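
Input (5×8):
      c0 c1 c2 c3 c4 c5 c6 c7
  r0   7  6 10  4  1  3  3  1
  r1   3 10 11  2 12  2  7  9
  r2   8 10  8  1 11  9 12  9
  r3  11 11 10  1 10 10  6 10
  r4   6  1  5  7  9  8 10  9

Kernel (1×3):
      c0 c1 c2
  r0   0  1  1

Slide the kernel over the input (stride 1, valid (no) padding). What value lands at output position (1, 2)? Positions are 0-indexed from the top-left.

The receptive field on the input at this output position is [11 2 12]. Elementwise product with the kernel and sum: 2·1 + 12·1.

14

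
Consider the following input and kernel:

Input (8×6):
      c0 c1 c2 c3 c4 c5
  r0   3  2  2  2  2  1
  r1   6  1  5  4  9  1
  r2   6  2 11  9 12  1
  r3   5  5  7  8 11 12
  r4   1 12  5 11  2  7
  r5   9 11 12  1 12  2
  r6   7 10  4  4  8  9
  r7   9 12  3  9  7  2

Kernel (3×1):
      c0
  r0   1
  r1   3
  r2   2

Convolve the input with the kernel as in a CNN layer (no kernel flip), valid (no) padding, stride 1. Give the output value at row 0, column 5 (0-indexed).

6

The receptive field on the input at this output position is [1 / 1 / 1]. Elementwise product with the kernel and sum: 1·1 + 1·3 + 1·2.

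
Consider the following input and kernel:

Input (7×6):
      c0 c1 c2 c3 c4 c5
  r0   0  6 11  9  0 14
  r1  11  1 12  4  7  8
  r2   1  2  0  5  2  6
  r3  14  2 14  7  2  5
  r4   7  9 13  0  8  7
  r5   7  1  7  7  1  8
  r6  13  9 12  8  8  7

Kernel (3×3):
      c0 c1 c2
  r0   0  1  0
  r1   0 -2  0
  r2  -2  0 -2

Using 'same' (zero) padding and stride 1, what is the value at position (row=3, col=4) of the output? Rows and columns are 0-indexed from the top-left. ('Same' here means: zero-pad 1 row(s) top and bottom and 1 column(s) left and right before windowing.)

The receptive field on the zero-padded input at this output position is [5 2 6 / 7 2 5 / 0 8 7]. Elementwise product with the kernel and sum: 2·1 + 2·-2 + 0·-2 + 7·-2.

-16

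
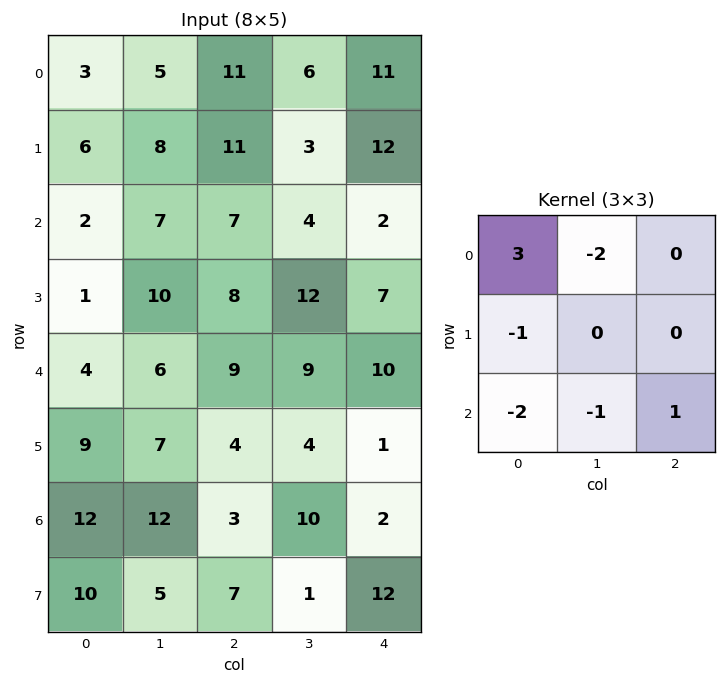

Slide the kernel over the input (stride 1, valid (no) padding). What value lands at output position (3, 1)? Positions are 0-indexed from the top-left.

-6

The receptive field on the input at this output position is [10 8 12 / 6 9 9 / 7 4 4]. Elementwise product with the kernel and sum: 10·3 + 8·-2 + 6·-1 + 7·-2 + 4·-1 + 4·1.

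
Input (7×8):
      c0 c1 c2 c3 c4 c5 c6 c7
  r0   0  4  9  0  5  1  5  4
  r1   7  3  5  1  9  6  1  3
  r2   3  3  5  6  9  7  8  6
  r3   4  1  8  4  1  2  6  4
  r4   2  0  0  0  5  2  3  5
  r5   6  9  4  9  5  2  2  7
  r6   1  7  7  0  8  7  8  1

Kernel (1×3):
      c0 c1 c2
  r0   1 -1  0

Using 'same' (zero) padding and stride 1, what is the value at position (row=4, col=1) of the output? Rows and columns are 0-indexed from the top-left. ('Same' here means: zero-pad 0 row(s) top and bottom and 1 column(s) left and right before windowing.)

The receptive field on the zero-padded input at this output position is [2 0 0]. Elementwise product with the kernel and sum: 2·1 + 0·-1.

2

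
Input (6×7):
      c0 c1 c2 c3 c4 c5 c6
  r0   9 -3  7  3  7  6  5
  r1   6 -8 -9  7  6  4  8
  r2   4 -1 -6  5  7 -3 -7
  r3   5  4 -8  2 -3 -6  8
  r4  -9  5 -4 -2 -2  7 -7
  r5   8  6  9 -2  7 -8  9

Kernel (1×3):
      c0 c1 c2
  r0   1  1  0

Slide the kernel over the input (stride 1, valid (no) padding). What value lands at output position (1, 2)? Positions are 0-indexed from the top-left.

-2

The receptive field on the input at this output position is [-9 7 6]. Elementwise product with the kernel and sum: -9·1 + 7·1.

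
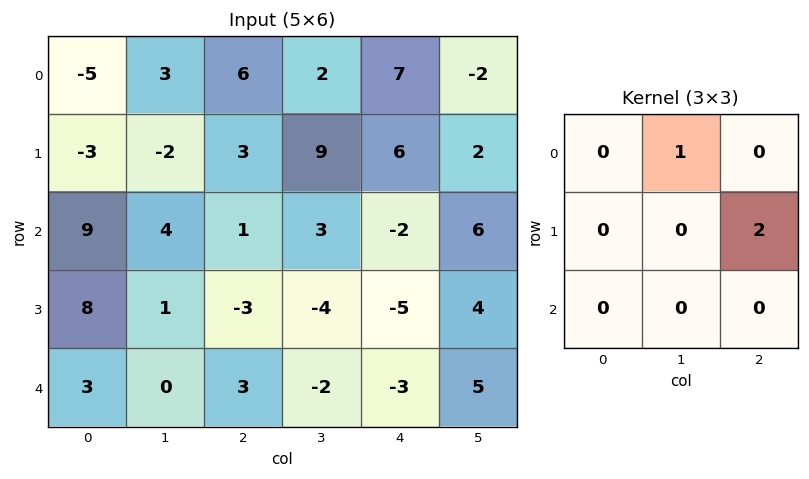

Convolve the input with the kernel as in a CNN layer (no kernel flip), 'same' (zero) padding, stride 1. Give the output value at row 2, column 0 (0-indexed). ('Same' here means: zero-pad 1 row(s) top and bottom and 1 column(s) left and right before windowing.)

5

The receptive field on the zero-padded input at this output position is [0 -3 -2 / 0 9 4 / 0 8 1]. Elementwise product with the kernel and sum: -3·1 + 4·2.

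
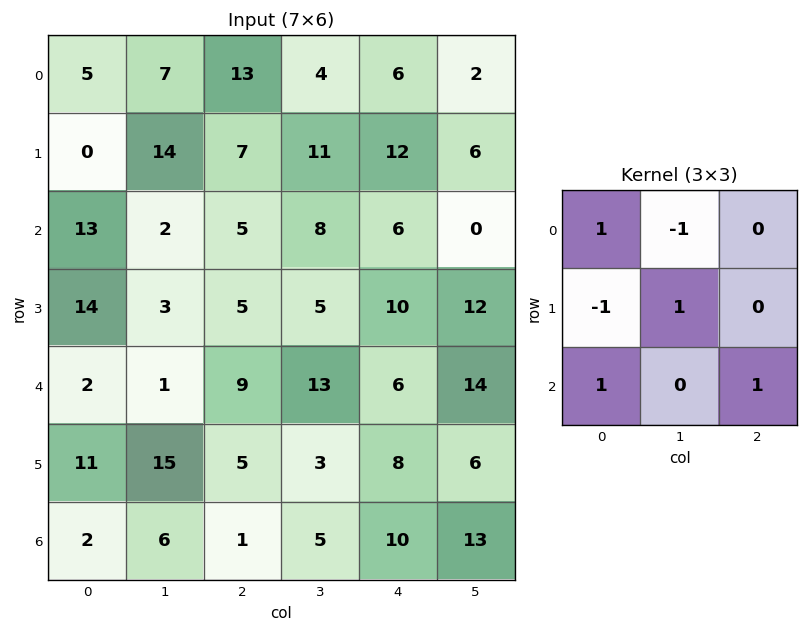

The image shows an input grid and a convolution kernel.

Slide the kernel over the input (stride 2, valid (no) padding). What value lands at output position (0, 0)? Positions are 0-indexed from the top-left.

30

The receptive field on the input at this output position is [5 7 13 / 0 14 7 / 13 2 5]. Elementwise product with the kernel and sum: 5·1 + 7·-1 + 0·-1 + 14·1 + 13·1 + 5·1.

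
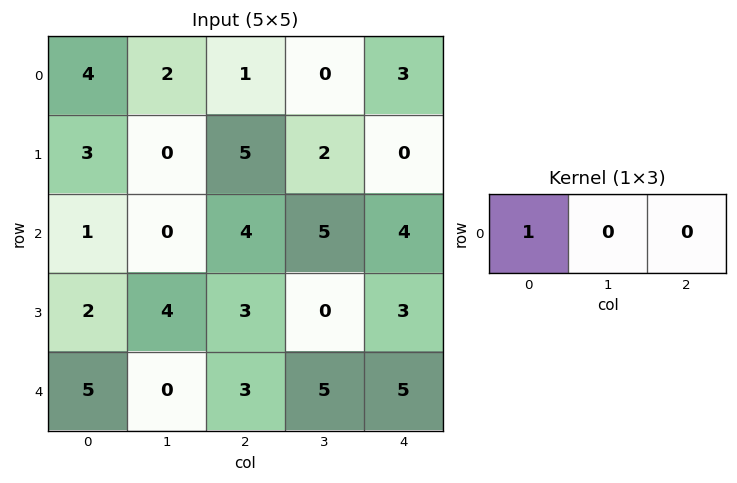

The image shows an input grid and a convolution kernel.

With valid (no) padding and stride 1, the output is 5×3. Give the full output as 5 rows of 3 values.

Output[0,0]: The receptive field on the input at this output position is [4 2 1]. Elementwise product with the kernel and sum: 4·1.
Output[0,1]: The receptive field on the input at this output position is [2 1 0]. Elementwise product with the kernel and sum: 2·1.

4 2 1
3 0 5
1 0 4
2 4 3
5 0 3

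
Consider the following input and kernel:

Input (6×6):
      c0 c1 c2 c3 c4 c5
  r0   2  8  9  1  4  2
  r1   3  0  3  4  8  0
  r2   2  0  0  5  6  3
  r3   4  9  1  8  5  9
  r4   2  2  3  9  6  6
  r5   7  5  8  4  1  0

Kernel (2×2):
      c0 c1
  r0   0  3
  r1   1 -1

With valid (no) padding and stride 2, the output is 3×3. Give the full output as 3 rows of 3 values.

27 2 14
-5 8 5
8 31 19

Output[0,0]: The receptive field on the input at this output position is [2 8 / 3 0]. Elementwise product with the kernel and sum: 8·3 + 3·1 + 0·-1.
Output[0,1]: The receptive field on the input at this output position is [9 1 / 3 4]. Elementwise product with the kernel and sum: 1·3 + 3·1 + 4·-1.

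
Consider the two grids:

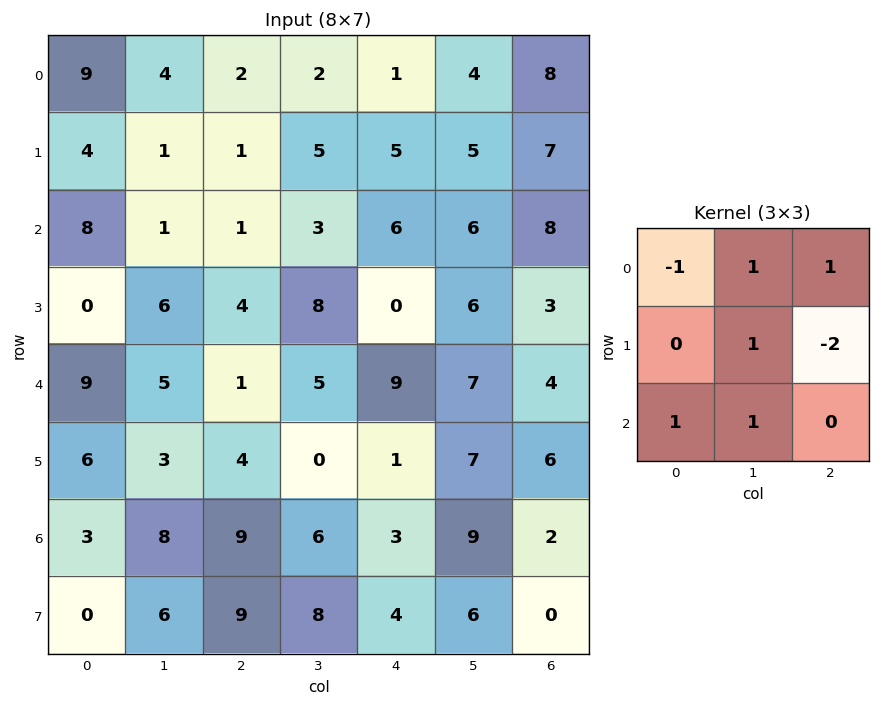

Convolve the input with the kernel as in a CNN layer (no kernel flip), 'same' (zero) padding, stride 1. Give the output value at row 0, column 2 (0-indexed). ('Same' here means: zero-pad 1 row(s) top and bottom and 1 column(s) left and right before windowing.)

0

The receptive field on the zero-padded input at this output position is [0 0 0 / 4 2 2 / 1 1 5]. Elementwise product with the kernel and sum: 0·-1 + 0·1 + 0·1 + 2·1 + 2·-2 + 1·1 + 1·1.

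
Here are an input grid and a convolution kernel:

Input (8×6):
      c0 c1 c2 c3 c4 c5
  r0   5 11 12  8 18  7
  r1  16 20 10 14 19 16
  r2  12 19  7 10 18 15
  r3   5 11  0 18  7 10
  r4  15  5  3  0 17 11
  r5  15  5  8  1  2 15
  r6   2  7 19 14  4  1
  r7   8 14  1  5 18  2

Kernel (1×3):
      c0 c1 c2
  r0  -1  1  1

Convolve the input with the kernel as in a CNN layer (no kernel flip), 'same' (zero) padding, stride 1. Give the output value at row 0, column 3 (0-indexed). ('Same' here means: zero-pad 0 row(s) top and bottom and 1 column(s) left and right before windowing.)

The receptive field on the zero-padded input at this output position is [12 8 18]. Elementwise product with the kernel and sum: 12·-1 + 8·1 + 18·1.

14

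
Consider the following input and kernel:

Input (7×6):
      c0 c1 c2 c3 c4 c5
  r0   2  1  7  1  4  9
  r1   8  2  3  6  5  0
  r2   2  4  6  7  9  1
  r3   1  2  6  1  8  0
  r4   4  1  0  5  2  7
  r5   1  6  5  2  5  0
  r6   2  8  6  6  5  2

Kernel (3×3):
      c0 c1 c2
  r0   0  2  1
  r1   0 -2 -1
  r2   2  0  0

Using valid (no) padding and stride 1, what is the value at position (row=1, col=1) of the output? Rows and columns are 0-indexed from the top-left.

-3

The receptive field on the input at this output position is [2 3 6 / 4 6 7 / 2 6 1]. Elementwise product with the kernel and sum: 3·2 + 6·1 + 6·-2 + 7·-1 + 2·2.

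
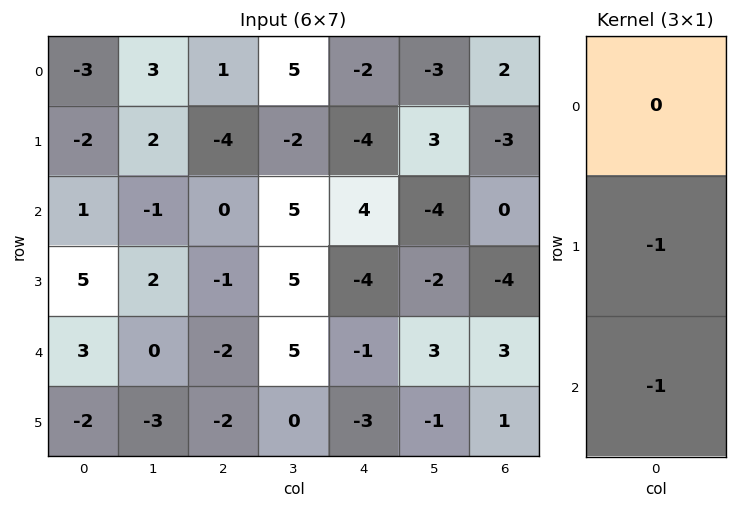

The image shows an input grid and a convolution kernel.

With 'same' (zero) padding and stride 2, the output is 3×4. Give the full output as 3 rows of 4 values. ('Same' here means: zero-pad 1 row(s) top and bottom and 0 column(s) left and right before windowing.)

Output[0,0]: The receptive field on the zero-padded input at this output position is [0 / -3 / -2]. Elementwise product with the kernel and sum: -3·-1 + -2·-1.

5 3 6 1
-6 1 0 4
-1 4 4 -4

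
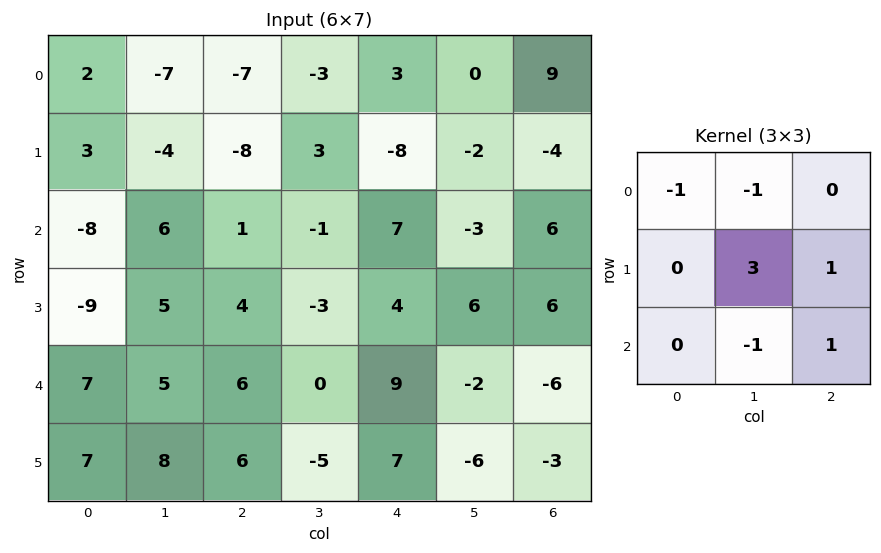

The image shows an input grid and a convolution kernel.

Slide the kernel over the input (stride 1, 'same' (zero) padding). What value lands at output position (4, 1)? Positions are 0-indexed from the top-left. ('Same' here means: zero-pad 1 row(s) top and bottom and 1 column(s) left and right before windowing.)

The receptive field on the zero-padded input at this output position is [-9 5 4 / 7 5 6 / 7 8 6]. Elementwise product with the kernel and sum: -9·-1 + 5·-1 + 5·3 + 6·1 + 8·-1 + 6·1.

23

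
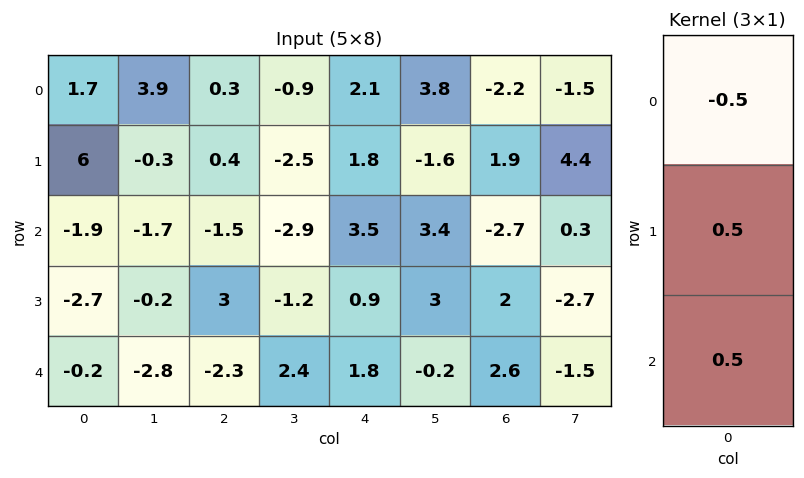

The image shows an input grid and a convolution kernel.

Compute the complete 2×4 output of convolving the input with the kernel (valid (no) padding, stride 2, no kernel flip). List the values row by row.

Output[0,0]: The receptive field on the input at this output position is [1.7 / 6 / -1.9]. Elementwise product with the kernel and sum: 1.7·-0.5 + 6·0.5 + -1.9·0.5.
Output[0,1]: The receptive field on the input at this output position is [0.3 / 0.4 / -1.5]. Elementwise product with the kernel and sum: 0.3·-0.5 + 0.4·0.5 + -1.5·0.5.

1.2 -0.7 1.6 0.7
-0.5 1.1 -0.4 3.65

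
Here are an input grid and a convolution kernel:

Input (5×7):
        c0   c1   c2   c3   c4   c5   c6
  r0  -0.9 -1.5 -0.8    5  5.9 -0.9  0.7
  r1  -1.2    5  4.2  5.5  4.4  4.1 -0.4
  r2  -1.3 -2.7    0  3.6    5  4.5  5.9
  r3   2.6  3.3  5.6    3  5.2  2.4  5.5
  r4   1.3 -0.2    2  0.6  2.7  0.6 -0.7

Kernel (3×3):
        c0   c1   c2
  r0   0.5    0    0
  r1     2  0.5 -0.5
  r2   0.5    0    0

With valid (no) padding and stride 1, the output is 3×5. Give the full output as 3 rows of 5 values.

Output[0,0]: The receptive field on the input at this output position is [-0.9 -1.5 -0.8 / -1.2 5 4.2 / -1.3 -2.7 0]. Elementwise product with the kernel and sum: -0.9·0.5 + -1.2·2 + 5·0.5 + 4.2·-0.5 + -1.3·0.5.

-3.1 7.25 8.55 15.45 16.5
-3.25 -3.05 4.2 11.7 14.1
4.05 6.45 11.1 9.5 12.7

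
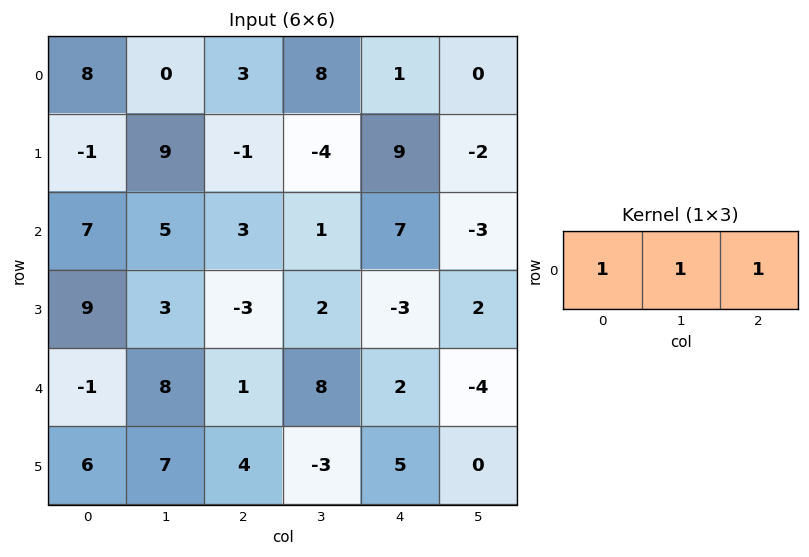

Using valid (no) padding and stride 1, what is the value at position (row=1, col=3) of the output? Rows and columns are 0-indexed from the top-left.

3

The receptive field on the input at this output position is [-4 9 -2]. Elementwise product with the kernel and sum: -4·1 + 9·1 + -2·1.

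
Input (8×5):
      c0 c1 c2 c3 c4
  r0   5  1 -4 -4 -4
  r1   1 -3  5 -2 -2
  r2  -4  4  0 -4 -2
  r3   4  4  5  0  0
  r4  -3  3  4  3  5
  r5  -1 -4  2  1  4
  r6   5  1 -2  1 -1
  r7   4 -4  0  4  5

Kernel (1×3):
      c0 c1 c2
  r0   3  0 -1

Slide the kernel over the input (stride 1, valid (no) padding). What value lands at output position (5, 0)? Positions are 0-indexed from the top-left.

-5

The receptive field on the input at this output position is [-1 -4 2]. Elementwise product with the kernel and sum: -1·3 + 2·-1.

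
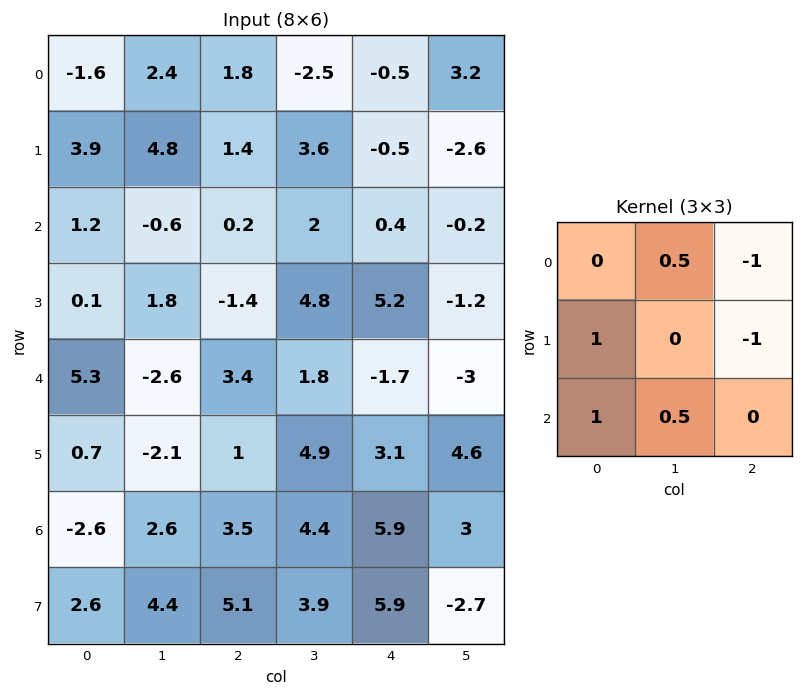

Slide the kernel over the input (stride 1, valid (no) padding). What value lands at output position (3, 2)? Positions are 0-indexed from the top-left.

The receptive field on the input at this output position is [-1.4 4.8 5.2 / 3.4 1.8 -1.7 / 1 4.9 3.1]. Elementwise product with the kernel and sum: 4.8·0.5 + 5.2·-1 + 3.4·1 + -1.7·-1 + 1·1 + 4.9·0.5.

5.75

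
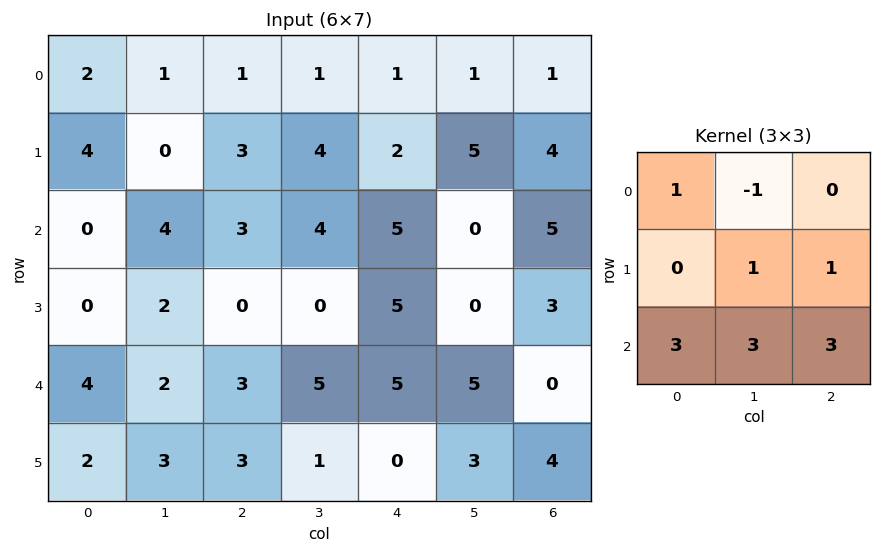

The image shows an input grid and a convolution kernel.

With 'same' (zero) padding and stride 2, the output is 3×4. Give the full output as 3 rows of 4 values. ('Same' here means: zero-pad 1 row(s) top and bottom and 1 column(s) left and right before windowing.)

15 23 35 28
6 10 22 15
21 31 17 18

Output[0,0]: The receptive field on the zero-padded input at this output position is [0 0 0 / 0 2 1 / 0 4 0]. Elementwise product with the kernel and sum: 0·1 + 0·-1 + 2·1 + 1·1 + 0·3 + 4·3 + 0·3.
Output[0,1]: The receptive field on the zero-padded input at this output position is [0 0 0 / 1 1 1 / 0 3 4]. Elementwise product with the kernel and sum: 0·1 + 0·-1 + 1·1 + 1·1 + 0·3 + 3·3 + 4·3.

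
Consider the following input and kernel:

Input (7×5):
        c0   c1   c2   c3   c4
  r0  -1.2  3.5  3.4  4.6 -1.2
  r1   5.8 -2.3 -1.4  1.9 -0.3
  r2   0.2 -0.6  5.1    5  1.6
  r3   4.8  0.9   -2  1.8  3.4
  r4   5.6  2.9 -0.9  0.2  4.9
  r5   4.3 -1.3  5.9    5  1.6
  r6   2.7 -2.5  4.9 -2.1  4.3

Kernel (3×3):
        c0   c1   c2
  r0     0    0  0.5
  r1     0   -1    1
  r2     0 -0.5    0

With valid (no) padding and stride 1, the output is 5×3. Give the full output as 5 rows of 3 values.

Output[0,0]: The receptive field on the input at this output position is [-1.2 3.5 3.4 / 5.8 -2.3 -1.4 / 0.2 -0.6 5.1]. Elementwise product with the kernel and sum: 3.4·0.5 + -2.3·-1 + -1.4·1 + -0.6·-0.5.
Output[0,1]: The receptive field on the input at this output position is [3.5 3.4 4.6 / -2.3 -1.4 1.9 / -0.6 5.1 5]. Elementwise product with the kernel and sum: 4.6·0.5 + -1.4·-1 + 1.9·1 + 5.1·-0.5.

2.9 3.05 -5.3
4.55 1.85 -4.45
-1.8 6.75 2.3
-4.15 -0.95 3.9
8 -3.25 0.1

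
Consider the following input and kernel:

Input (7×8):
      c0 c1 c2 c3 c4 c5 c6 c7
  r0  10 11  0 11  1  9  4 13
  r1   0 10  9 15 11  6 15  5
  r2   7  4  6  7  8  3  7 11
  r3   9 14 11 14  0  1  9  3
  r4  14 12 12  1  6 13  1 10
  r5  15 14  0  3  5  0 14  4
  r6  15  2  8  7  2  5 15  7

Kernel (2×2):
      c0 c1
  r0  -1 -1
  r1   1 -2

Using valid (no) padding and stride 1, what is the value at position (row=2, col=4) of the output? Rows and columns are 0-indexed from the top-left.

The receptive field on the input at this output position is [8 3 / 0 1]. Elementwise product with the kernel and sum: 8·-1 + 3·-1 + 0·1 + 1·-2.

-13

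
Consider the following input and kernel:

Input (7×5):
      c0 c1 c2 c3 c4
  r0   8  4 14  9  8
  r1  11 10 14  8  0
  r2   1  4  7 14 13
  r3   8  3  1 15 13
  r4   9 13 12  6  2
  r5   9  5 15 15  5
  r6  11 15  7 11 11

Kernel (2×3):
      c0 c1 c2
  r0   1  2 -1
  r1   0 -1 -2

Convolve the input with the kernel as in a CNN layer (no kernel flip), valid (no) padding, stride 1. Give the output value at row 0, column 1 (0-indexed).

-7

The receptive field on the input at this output position is [4 14 9 / 10 14 8]. Elementwise product with the kernel and sum: 4·1 + 14·2 + 9·-1 + 14·-1 + 8·-2.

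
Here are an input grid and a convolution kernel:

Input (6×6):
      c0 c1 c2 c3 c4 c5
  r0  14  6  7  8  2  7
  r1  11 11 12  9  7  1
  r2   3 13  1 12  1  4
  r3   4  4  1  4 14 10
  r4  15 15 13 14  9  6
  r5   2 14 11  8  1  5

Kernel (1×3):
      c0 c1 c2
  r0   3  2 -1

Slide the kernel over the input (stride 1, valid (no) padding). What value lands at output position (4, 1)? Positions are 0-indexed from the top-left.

The receptive field on the input at this output position is [15 13 14]. Elementwise product with the kernel and sum: 15·3 + 13·2 + 14·-1.

57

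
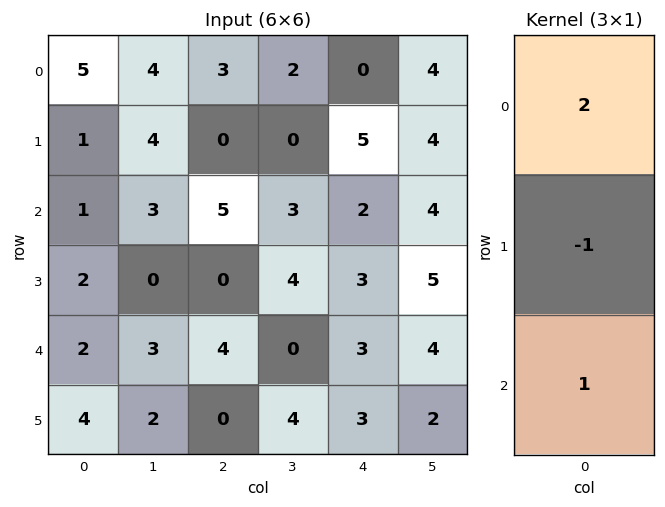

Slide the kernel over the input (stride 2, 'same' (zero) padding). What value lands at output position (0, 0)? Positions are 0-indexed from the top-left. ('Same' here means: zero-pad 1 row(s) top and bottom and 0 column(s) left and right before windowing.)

-4

The receptive field on the zero-padded input at this output position is [0 / 5 / 1]. Elementwise product with the kernel and sum: 0·2 + 5·-1 + 1·1.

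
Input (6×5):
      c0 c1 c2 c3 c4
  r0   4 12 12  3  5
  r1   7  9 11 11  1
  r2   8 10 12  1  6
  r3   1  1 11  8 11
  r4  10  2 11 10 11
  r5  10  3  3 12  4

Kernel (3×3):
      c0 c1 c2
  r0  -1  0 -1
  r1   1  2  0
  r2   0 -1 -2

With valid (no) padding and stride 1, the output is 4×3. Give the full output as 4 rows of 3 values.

Output[0,0]: The receptive field on the input at this output position is [4 12 12 / 7 9 11 / 8 10 12]. Elementwise product with the kernel and sum: 4·-1 + 12·-1 + 7·1 + 9·2 + 10·-1 + 12·-2.

-25 2 3
-13 -13 -28
-41 -19 -23
-7 -12 -11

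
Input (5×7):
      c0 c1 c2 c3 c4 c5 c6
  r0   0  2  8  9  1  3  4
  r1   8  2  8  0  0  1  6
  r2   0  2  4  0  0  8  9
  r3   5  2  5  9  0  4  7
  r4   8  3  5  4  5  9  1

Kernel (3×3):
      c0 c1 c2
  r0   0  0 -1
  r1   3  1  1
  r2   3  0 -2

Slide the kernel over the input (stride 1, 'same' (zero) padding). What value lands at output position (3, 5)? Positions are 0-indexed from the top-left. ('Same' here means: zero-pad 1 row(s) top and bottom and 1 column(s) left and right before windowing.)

The receptive field on the zero-padded input at this output position is [0 8 9 / 0 4 7 / 5 9 1]. Elementwise product with the kernel and sum: 9·-1 + 0·3 + 4·1 + 7·1 + 5·3 + 1·-2.

15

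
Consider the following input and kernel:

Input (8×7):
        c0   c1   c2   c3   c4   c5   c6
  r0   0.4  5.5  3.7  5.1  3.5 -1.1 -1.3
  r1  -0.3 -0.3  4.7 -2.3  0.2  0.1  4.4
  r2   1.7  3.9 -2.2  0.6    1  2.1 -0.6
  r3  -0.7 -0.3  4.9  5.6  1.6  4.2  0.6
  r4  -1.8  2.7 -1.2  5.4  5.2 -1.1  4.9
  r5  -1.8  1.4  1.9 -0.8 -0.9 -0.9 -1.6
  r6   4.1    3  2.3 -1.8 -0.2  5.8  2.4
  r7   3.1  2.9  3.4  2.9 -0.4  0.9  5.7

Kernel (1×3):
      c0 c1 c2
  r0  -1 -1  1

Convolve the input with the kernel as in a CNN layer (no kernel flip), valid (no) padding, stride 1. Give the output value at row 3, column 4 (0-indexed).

The receptive field on the input at this output position is [1.6 4.2 0.6]. Elementwise product with the kernel and sum: 1.6·-1 + 4.2·-1 + 0.6·1.

-5.2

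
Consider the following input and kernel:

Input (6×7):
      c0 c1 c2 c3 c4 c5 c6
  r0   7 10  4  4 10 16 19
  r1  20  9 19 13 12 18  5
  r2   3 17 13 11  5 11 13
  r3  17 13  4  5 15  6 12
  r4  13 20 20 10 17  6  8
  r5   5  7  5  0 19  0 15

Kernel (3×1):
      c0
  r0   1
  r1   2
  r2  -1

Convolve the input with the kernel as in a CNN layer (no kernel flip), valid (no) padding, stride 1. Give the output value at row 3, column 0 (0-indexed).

38

The receptive field on the input at this output position is [17 / 13 / 5]. Elementwise product with the kernel and sum: 17·1 + 13·2 + 5·-1.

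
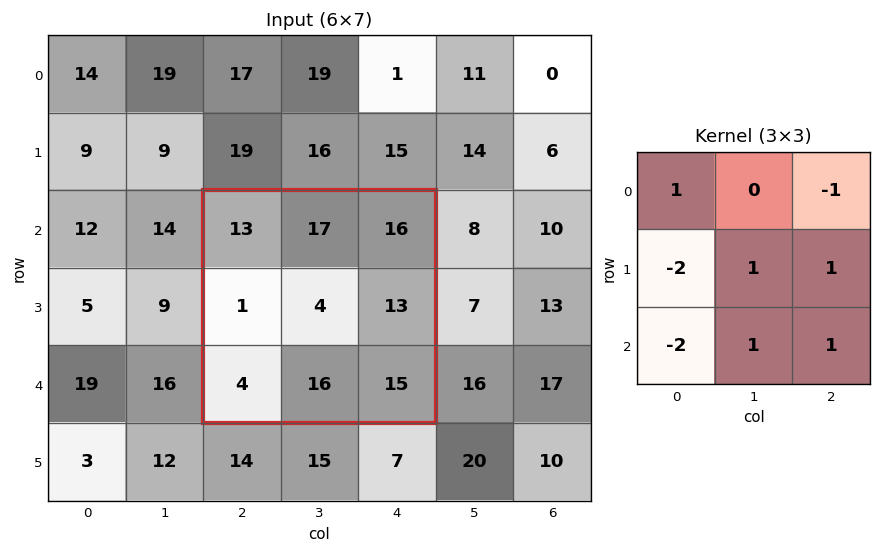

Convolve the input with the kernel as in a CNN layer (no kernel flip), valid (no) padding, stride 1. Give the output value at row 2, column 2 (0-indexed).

The receptive field on the input at this output position is [13 17 16 / 1 4 13 / 4 16 15]. Elementwise product with the kernel and sum: 13·1 + 16·-1 + 1·-2 + 4·1 + 13·1 + 4·-2 + 16·1 + 15·1.

35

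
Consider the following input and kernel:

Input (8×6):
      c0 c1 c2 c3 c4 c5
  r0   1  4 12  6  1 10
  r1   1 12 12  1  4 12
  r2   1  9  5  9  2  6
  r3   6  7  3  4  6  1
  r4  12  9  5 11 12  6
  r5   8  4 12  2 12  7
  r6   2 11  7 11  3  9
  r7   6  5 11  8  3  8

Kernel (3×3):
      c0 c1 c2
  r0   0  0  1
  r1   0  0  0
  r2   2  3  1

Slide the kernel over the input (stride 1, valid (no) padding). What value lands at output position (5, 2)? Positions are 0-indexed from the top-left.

The receptive field on the input at this output position is [12 2 12 / 7 11 3 / 11 8 3]. Elementwise product with the kernel and sum: 12·1 + 11·2 + 8·3 + 3·1.

61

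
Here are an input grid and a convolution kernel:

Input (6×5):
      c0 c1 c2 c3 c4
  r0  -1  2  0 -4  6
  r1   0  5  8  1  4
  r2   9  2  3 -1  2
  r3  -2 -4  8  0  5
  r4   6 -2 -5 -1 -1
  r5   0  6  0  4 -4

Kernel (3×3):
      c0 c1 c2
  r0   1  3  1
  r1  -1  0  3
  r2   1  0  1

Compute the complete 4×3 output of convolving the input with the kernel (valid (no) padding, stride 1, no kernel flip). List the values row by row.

41 -3 3
29 21 31
45 11 3
-27 29 11

Output[0,0]: The receptive field on the input at this output position is [-1 2 0 / 0 5 8 / 9 2 3]. Elementwise product with the kernel and sum: -1·1 + 2·3 + 0·1 + 0·-1 + 8·3 + 9·1 + 3·1.
Output[0,1]: The receptive field on the input at this output position is [2 0 -4 / 5 8 1 / 2 3 -1]. Elementwise product with the kernel and sum: 2·1 + 0·3 + -4·1 + 5·-1 + 1·3 + 2·1 + -1·1.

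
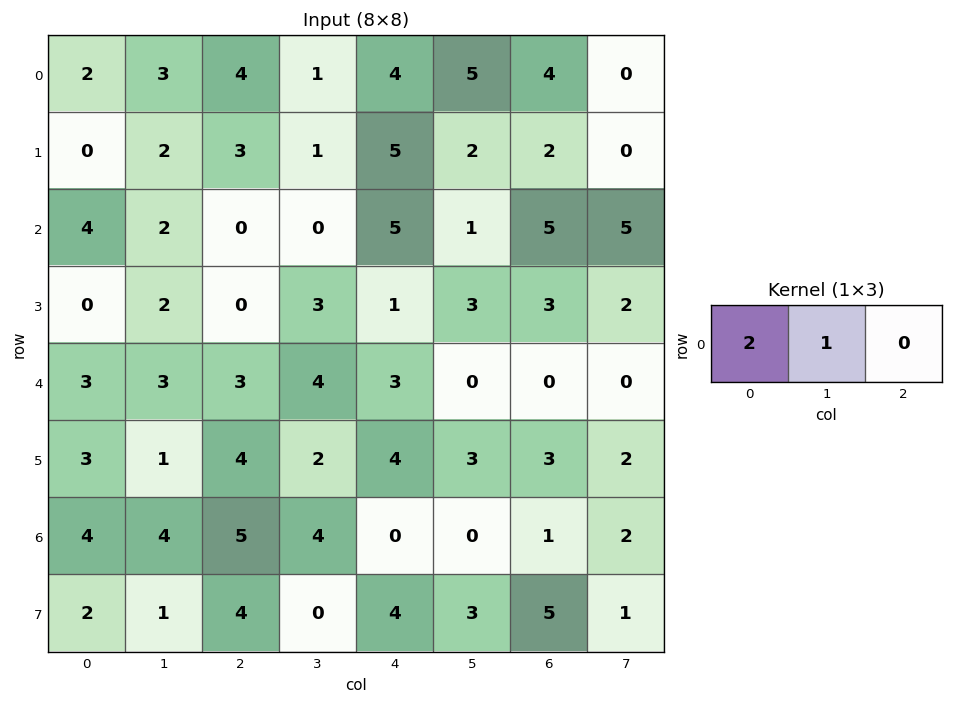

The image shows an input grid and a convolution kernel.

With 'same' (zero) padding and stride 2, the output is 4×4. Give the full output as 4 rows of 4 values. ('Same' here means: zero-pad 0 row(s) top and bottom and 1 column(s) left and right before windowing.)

2 10 6 14
4 4 5 7
3 9 11 0
4 13 8 1

Output[0,0]: The receptive field on the zero-padded input at this output position is [0 2 3]. Elementwise product with the kernel and sum: 0·2 + 2·1.
Output[0,1]: The receptive field on the zero-padded input at this output position is [3 4 1]. Elementwise product with the kernel and sum: 3·2 + 4·1.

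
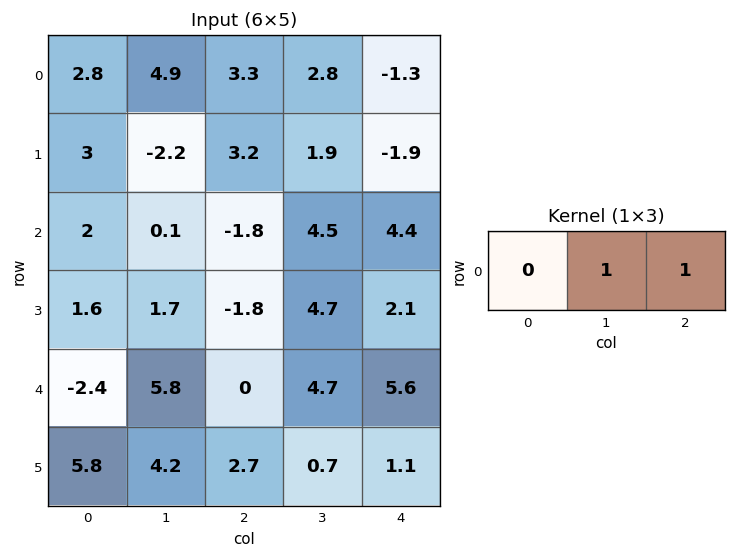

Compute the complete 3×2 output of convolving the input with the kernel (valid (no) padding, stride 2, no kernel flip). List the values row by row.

Output[0,0]: The receptive field on the input at this output position is [2.8 4.9 3.3]. Elementwise product with the kernel and sum: 4.9·1 + 3.3·1.
Output[0,1]: The receptive field on the input at this output position is [3.3 2.8 -1.3]. Elementwise product with the kernel and sum: 2.8·1 + -1.3·1.

8.2 1.5
-1.7 8.9
5.8 10.3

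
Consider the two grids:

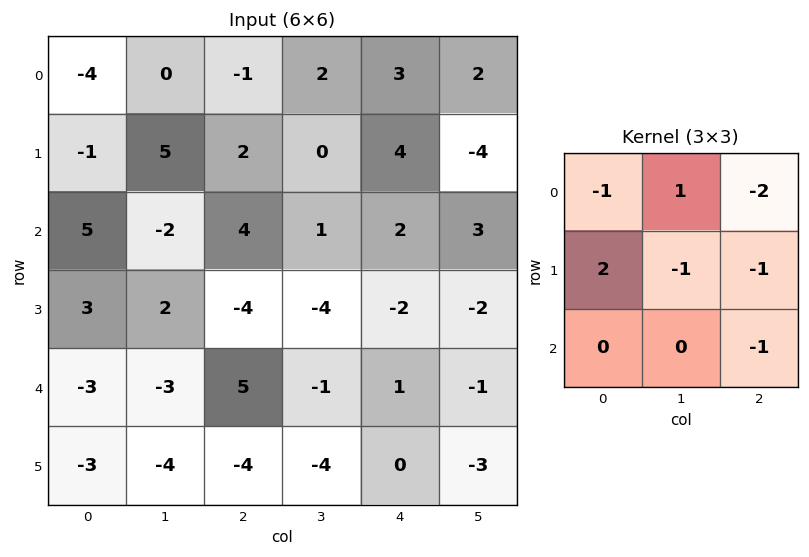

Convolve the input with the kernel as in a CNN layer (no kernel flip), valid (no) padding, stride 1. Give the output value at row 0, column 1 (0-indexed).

2

The receptive field on the input at this output position is [0 -1 2 / 5 2 0 / -2 4 1]. Elementwise product with the kernel and sum: 0·-1 + -1·1 + 2·-2 + 5·2 + 2·-1 + 0·-1 + 1·-1.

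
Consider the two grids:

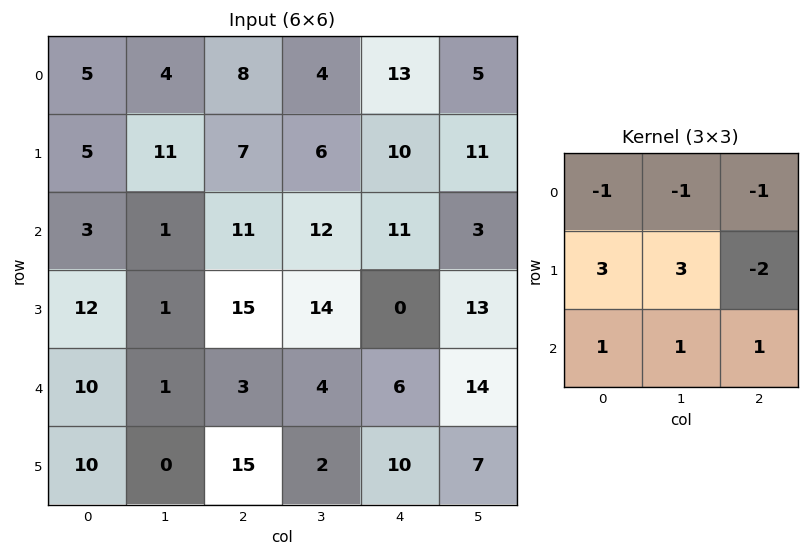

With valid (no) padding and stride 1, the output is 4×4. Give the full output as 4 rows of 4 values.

Output[0,0]: The receptive field on the input at this output position is [5 4 8 / 5 11 7 / 3 1 11]. Elementwise product with the kernel and sum: 5·-1 + 4·-1 + 8·-1 + 5·3 + 11·3 + 7·-2 + 3·1 + 1·1 + 11·1.
Output[0,1]: The receptive field on the input at this output position is [4 8 4 / 11 7 6 / 1 11 12]. Elementwise product with the kernel and sum: 4·-1 + 8·-1 + 4·-1 + 11·3 + 7·3 + 6·-2 + 1·1 + 11·1 + 12·1.

32 50 28 30
-5 18 53 63
8 4 66 14
24 -9 7 -6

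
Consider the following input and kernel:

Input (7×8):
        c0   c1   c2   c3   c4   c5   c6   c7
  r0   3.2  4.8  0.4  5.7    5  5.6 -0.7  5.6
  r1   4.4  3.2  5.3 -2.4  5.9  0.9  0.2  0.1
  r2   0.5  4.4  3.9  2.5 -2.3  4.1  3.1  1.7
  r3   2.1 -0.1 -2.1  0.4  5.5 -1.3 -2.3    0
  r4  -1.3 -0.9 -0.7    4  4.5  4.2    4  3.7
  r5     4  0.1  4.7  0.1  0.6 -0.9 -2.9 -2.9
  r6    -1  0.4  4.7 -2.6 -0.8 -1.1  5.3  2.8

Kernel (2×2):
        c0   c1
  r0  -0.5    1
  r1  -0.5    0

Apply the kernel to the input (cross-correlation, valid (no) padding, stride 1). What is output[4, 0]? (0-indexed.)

-2.25

The receptive field on the input at this output position is [-1.3 -0.9 / 4 0.1]. Elementwise product with the kernel and sum: -1.3·-0.5 + -0.9·1 + 4·-0.5.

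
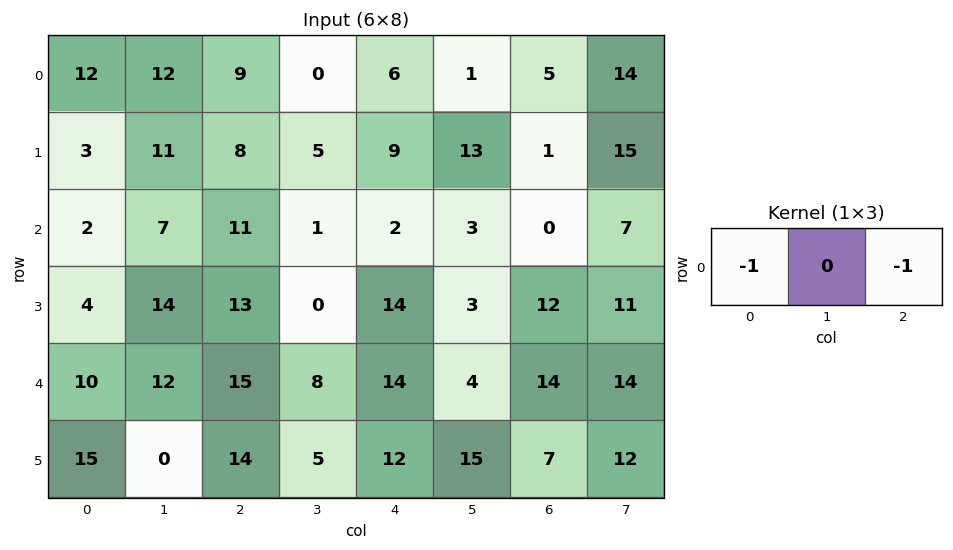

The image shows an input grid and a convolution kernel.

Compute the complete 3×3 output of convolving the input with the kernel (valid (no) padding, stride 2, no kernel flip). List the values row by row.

Output[0,0]: The receptive field on the input at this output position is [12 12 9]. Elementwise product with the kernel and sum: 12·-1 + 9·-1.
Output[0,1]: The receptive field on the input at this output position is [9 0 6]. Elementwise product with the kernel and sum: 9·-1 + 6·-1.

-21 -15 -11
-13 -13 -2
-25 -29 -28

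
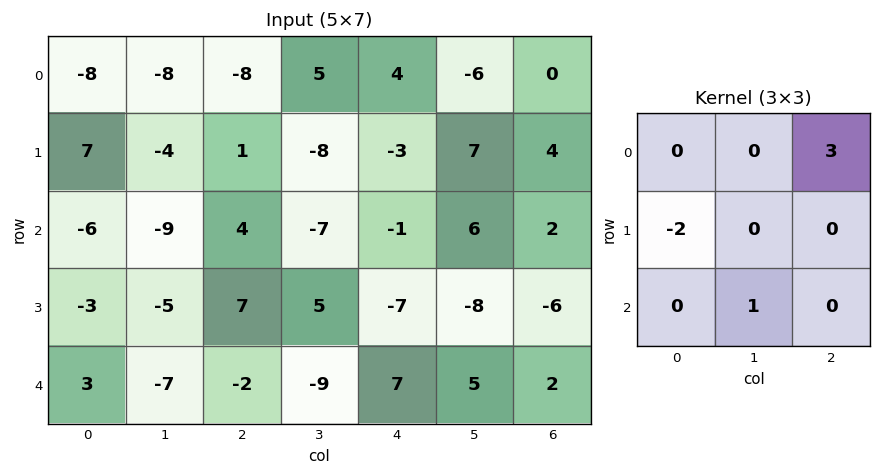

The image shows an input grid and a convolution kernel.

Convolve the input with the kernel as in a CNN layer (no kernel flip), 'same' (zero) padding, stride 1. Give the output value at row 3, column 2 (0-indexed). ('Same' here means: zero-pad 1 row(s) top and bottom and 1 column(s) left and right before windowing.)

The receptive field on the zero-padded input at this output position is [-9 4 -7 / -5 7 5 / -7 -2 -9]. Elementwise product with the kernel and sum: -7·3 + -5·-2 + -2·1.

-13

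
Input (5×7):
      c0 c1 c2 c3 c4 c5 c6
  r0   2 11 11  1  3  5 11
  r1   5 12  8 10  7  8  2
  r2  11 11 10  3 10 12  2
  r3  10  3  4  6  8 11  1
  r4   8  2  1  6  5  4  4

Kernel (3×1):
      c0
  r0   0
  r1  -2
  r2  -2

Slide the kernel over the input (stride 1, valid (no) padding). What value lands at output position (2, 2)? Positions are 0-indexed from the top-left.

The receptive field on the input at this output position is [10 / 4 / 1]. Elementwise product with the kernel and sum: 4·-2 + 1·-2.

-10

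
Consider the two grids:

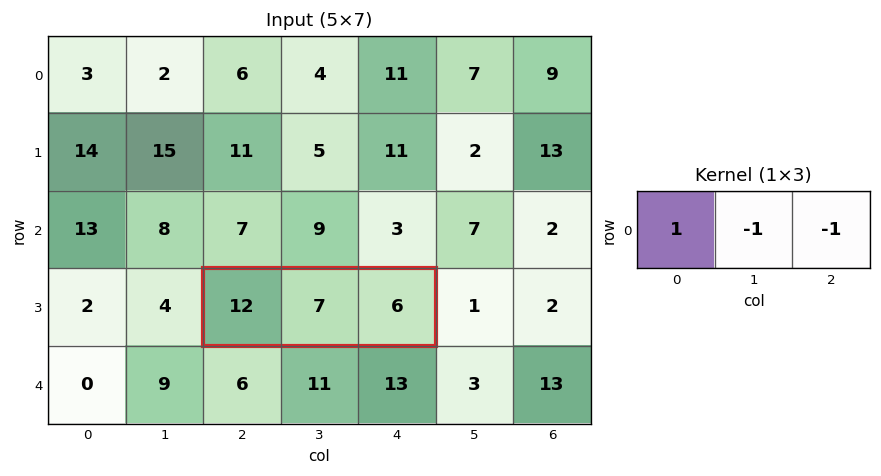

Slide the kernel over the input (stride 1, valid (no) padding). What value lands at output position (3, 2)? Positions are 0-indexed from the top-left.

The receptive field on the input at this output position is [12 7 6]. Elementwise product with the kernel and sum: 12·1 + 7·-1 + 6·-1.

-1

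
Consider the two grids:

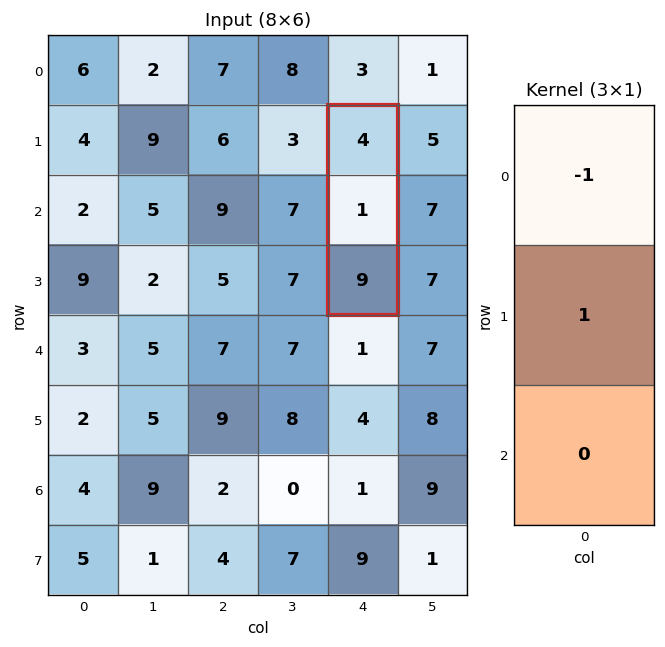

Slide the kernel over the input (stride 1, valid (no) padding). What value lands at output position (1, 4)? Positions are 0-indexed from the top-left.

-3

The receptive field on the input at this output position is [4 / 1 / 9]. Elementwise product with the kernel and sum: 4·-1 + 1·1.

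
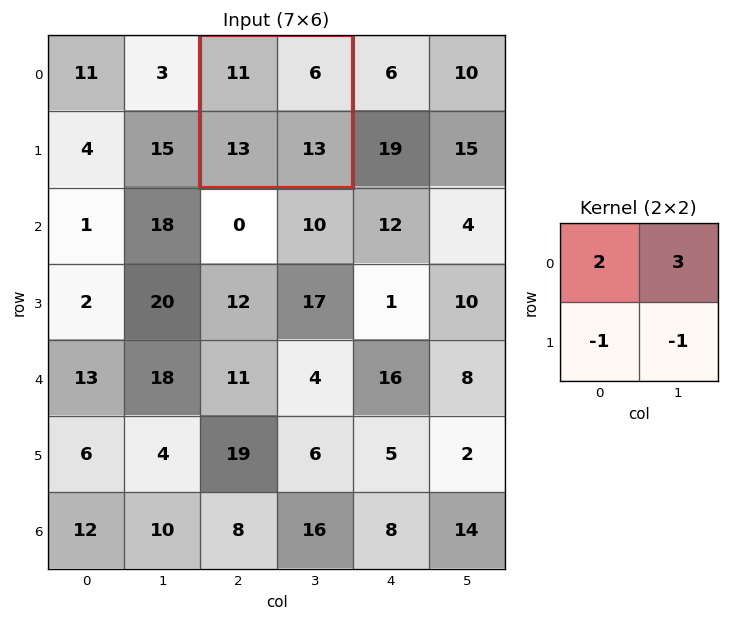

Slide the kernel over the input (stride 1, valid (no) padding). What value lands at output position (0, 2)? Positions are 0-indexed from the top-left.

14

The receptive field on the input at this output position is [11 6 / 13 13]. Elementwise product with the kernel and sum: 11·2 + 6·3 + 13·-1 + 13·-1.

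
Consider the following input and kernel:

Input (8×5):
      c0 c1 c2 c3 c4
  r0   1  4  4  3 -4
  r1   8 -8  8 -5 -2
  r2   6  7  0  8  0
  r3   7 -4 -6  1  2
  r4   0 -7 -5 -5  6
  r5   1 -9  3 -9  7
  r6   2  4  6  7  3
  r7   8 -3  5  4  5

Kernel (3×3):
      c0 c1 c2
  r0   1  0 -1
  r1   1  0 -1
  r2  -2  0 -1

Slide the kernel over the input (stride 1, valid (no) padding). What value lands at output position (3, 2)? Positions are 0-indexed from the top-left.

-32

The receptive field on the input at this output position is [-6 1 2 / -5 -5 6 / 3 -9 7]. Elementwise product with the kernel and sum: -6·1 + 2·-1 + -5·1 + 6·-1 + 3·-2 + 7·-1.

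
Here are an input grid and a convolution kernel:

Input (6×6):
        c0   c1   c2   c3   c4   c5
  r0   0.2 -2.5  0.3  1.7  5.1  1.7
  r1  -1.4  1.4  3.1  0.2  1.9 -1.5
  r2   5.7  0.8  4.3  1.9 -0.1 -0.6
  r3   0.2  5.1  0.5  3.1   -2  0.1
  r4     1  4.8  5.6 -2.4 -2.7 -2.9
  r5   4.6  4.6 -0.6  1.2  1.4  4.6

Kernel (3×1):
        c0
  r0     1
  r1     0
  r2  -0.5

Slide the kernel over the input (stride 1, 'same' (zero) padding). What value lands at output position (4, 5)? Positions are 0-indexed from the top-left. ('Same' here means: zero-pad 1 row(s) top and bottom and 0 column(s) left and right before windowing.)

The receptive field on the zero-padded input at this output position is [0.1 / -2.9 / 4.6]. Elementwise product with the kernel and sum: 0.1·1 + 4.6·-0.5.

-2.2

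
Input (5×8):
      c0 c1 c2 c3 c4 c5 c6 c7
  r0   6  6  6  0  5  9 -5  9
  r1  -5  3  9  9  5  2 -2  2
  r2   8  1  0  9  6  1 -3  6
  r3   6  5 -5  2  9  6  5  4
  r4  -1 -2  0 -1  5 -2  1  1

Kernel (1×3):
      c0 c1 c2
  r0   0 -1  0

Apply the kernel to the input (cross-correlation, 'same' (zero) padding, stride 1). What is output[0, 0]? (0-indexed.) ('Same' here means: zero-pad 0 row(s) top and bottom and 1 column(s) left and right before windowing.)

The receptive field on the zero-padded input at this output position is [0 6 6]. Elementwise product with the kernel and sum: 6·-1.

-6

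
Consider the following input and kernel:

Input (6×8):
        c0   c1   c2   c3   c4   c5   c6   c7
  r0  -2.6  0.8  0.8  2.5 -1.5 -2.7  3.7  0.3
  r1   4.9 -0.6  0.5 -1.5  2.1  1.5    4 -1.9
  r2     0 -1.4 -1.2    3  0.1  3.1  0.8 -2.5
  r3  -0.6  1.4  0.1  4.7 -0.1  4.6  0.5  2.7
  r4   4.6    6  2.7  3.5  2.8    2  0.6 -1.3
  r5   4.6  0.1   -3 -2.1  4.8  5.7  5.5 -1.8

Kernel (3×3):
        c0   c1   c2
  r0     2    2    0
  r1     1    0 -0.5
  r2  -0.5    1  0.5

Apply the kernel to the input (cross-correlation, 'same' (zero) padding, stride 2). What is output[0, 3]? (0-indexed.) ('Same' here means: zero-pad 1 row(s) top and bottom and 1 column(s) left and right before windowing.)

-0.55

The receptive field on the zero-padded input at this output position is [0 0 0 / -2.7 3.7 0.3 / 1.5 4 -1.9]. Elementwise product with the kernel and sum: 0·2 + 0·2 + -2.7·1 + 0.3·-0.5 + 1.5·-0.5 + 4·1 + -1.9·0.5.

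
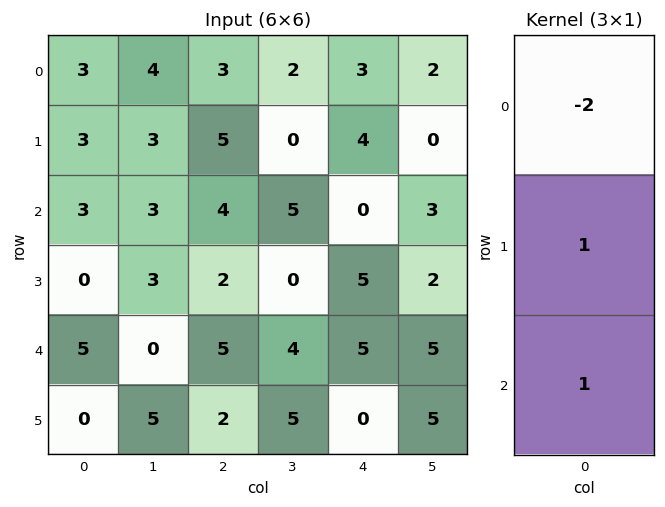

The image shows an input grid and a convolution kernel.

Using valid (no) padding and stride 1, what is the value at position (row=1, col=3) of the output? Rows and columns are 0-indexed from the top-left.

The receptive field on the input at this output position is [0 / 5 / 0]. Elementwise product with the kernel and sum: 0·-2 + 5·1 + 0·1.

5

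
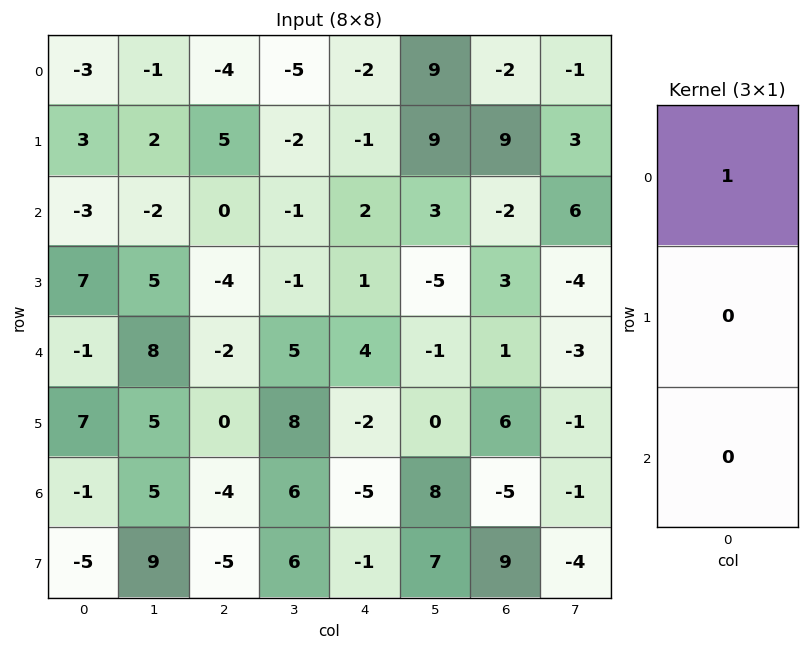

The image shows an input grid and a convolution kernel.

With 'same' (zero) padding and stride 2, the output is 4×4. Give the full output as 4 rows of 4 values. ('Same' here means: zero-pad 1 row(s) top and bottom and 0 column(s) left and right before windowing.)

Output[0,0]: The receptive field on the zero-padded input at this output position is [0 / -3 / 3]. Elementwise product with the kernel and sum: 0·1.
Output[0,1]: The receptive field on the zero-padded input at this output position is [0 / -4 / 5]. Elementwise product with the kernel and sum: 0·1.

0 0 0 0
3 5 -1 9
7 -4 1 3
7 0 -2 6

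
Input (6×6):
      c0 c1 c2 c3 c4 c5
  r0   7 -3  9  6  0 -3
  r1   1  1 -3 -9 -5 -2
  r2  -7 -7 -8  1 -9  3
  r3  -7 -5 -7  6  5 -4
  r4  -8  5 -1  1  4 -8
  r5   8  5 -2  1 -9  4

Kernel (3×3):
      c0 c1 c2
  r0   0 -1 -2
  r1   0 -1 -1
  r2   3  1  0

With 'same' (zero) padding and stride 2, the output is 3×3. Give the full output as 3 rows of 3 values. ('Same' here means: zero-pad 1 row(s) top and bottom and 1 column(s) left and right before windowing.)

Output[0,0]: The receptive field on the zero-padded input at this output position is [0 0 0 / 0 7 -3 / 0 1 1]. Elementwise product with the kernel and sum: 0·-1 + 0·-2 + 7·-1 + -3·-1 + 0·3 + 1·1.
Output[0,1]: The receptive field on the zero-padded input at this output position is [0 0 0 / -3 9 6 / 1 -3 -9]. Elementwise product with the kernel and sum: 0·-1 + 0·-2 + 9·-1 + 6·-1 + 1·3 + -3·1.

-3 -15 -29
4 6 38
28 8 1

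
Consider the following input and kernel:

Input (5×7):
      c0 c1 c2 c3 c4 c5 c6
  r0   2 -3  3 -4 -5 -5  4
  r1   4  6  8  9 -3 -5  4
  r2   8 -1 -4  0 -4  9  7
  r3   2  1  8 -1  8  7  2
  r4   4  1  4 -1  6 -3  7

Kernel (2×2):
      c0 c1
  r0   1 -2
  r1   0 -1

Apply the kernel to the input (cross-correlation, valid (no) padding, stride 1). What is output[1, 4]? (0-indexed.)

-2

The receptive field on the input at this output position is [-3 -5 / -4 9]. Elementwise product with the kernel and sum: -3·1 + -5·-2 + 9·-1.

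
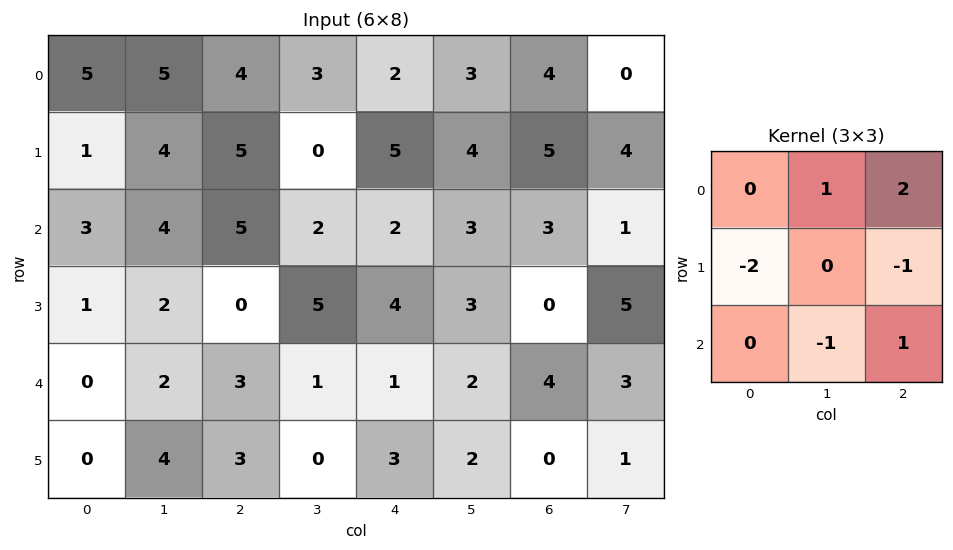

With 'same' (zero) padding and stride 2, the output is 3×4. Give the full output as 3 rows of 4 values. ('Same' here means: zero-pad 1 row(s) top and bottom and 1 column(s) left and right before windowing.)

Output[0,0]: The receptive field on the zero-padded input at this output position is [0 0 0 / 0 5 5 / 0 1 4]. Elementwise product with the kernel and sum: 0·1 + 0·2 + 0·-2 + 5·-1 + 1·-1 + 4·1.

-2 -18 -10 -7
6 0 5 11
7 2 5 4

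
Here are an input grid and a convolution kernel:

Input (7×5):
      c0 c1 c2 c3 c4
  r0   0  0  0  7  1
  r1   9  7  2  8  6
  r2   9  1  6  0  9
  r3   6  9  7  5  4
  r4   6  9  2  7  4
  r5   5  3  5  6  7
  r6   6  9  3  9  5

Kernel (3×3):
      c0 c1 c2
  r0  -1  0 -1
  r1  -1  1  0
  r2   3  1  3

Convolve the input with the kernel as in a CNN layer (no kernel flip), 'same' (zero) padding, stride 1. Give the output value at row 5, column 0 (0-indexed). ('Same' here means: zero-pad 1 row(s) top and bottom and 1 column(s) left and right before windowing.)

The receptive field on the zero-padded input at this output position is [0 6 9 / 0 5 3 / 0 6 9]. Elementwise product with the kernel and sum: 0·-1 + 9·-1 + 0·-1 + 5·1 + 0·3 + 6·1 + 9·3.

29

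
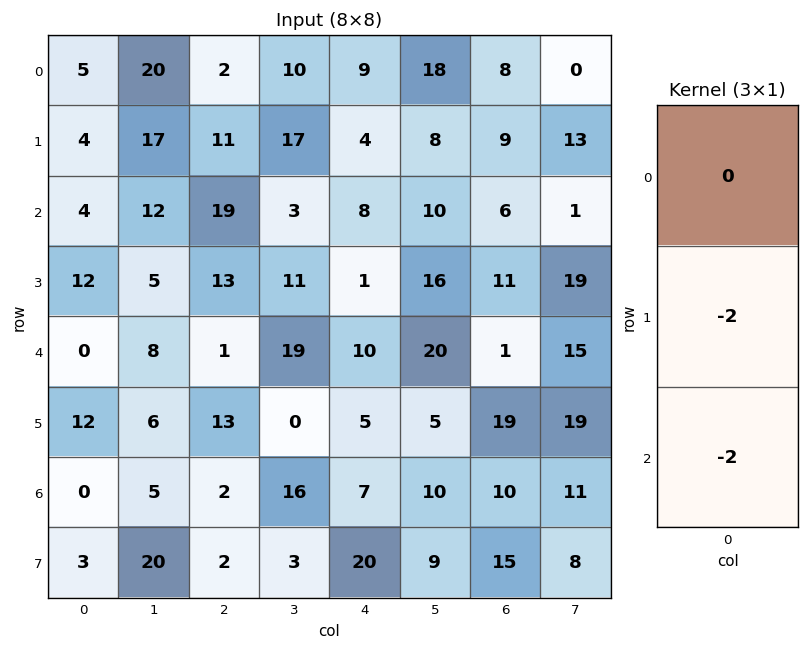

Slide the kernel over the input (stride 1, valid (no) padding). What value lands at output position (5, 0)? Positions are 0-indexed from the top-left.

The receptive field on the input at this output position is [12 / 0 / 3]. Elementwise product with the kernel and sum: 0·-2 + 3·-2.

-6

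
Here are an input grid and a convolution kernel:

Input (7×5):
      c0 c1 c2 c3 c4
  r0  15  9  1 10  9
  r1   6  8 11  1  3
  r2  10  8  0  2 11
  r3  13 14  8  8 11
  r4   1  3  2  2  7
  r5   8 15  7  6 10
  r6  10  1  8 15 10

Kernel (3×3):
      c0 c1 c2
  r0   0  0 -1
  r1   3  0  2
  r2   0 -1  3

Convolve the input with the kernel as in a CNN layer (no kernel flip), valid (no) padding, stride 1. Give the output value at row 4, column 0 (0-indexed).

59

The receptive field on the input at this output position is [1 3 2 / 8 15 7 / 10 1 8]. Elementwise product with the kernel and sum: 2·-1 + 8·3 + 7·2 + 1·-1 + 8·3.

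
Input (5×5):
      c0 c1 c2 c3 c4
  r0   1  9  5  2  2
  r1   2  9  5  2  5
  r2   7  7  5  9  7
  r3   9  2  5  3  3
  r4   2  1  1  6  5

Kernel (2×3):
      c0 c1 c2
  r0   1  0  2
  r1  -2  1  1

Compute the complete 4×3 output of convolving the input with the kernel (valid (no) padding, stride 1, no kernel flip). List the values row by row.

Output[0,0]: The receptive field on the input at this output position is [1 9 5 / 2 9 5]. Elementwise product with the kernel and sum: 1·1 + 5·2 + 2·-2 + 9·1 + 5·1.

21 2 6
10 13 21
6 29 15
17 13 20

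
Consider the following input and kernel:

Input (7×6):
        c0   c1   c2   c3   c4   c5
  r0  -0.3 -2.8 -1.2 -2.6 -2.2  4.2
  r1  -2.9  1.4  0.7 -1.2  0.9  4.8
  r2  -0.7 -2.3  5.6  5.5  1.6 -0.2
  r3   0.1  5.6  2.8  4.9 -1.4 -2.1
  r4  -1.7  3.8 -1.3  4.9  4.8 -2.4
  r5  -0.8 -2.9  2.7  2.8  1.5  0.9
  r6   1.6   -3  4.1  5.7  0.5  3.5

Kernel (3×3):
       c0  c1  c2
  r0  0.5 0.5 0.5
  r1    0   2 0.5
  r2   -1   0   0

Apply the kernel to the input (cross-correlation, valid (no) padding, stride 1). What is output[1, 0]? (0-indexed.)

-2.3

The receptive field on the input at this output position is [-2.9 1.4 0.7 / -0.7 -2.3 5.6 / 0.1 5.6 2.8]. Elementwise product with the kernel and sum: -2.9·0.5 + 1.4·0.5 + 0.7·0.5 + -2.3·2 + 5.6·0.5 + 0.1·-1.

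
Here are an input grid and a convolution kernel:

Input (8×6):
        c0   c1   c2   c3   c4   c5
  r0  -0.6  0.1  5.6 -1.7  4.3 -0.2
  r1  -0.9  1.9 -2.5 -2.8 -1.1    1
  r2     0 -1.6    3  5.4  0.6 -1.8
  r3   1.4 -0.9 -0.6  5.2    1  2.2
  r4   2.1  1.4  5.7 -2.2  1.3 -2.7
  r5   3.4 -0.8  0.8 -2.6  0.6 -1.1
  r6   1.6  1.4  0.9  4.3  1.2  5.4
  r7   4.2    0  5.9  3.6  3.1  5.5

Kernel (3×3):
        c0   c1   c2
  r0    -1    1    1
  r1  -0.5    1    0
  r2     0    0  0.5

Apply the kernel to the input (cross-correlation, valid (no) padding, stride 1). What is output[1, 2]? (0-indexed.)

The receptive field on the input at this output position is [-2.5 -2.8 -1.1 / 3 5.4 0.6 / -0.6 5.2 1]. Elementwise product with the kernel and sum: -2.5·-1 + -2.8·1 + -1.1·1 + 3·-0.5 + 5.4·1 + 1·0.5.

3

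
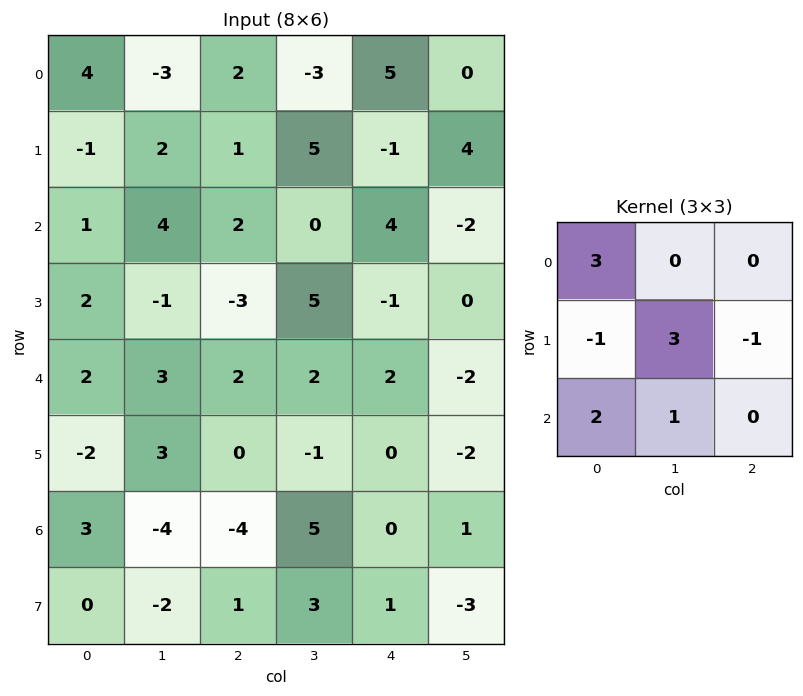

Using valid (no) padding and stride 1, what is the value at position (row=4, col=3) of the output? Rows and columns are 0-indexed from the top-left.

19

The receptive field on the input at this output position is [2 2 -2 / -1 0 -2 / 5 0 1]. Elementwise product with the kernel and sum: 2·3 + -1·-1 + 0·3 + -2·-1 + 5·2 + 0·1.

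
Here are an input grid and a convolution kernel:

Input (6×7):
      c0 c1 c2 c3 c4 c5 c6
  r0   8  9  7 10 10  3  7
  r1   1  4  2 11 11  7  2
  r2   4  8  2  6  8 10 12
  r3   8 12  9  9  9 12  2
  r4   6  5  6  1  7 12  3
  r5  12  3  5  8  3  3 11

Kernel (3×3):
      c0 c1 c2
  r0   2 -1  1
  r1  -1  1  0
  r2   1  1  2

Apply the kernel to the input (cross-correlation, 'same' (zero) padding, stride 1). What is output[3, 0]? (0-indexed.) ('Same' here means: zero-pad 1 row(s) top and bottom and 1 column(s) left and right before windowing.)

The receptive field on the zero-padded input at this output position is [0 4 8 / 0 8 12 / 0 6 5]. Elementwise product with the kernel and sum: 0·2 + 4·-1 + 8·1 + 0·-1 + 8·1 + 0·1 + 6·1 + 5·2.

28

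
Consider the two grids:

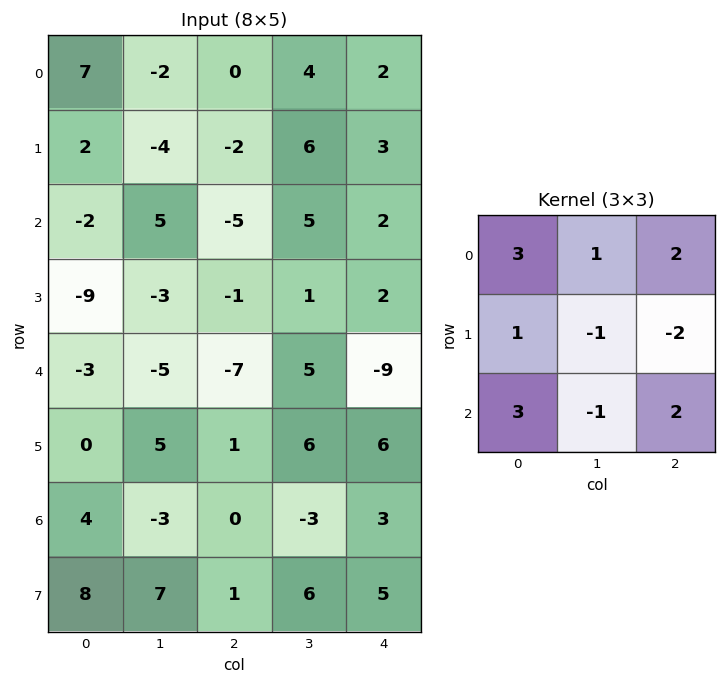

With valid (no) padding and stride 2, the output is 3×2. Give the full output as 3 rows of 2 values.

8 -22
-33 -56
-20 -42

Output[0,0]: The receptive field on the input at this output position is [7 -2 0 / 2 -4 -2 / -2 5 -5]. Elementwise product with the kernel and sum: 7·3 + -2·1 + 0·2 + 2·1 + -4·-1 + -2·-2 + -2·3 + 5·-1 + -5·2.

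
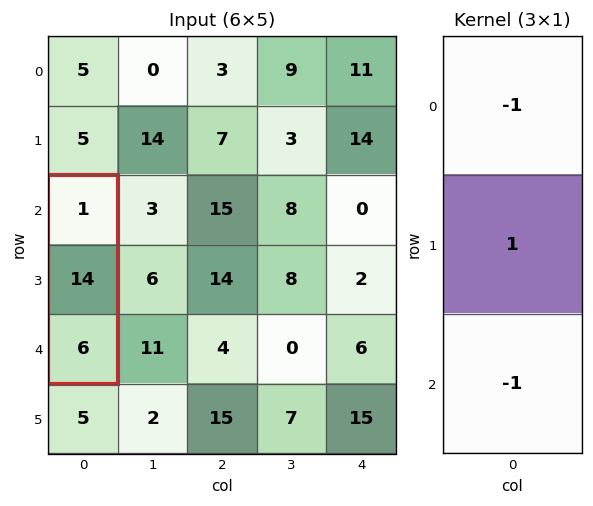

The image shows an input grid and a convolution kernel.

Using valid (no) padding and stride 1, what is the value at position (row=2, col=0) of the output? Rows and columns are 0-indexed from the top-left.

7

The receptive field on the input at this output position is [1 / 14 / 6]. Elementwise product with the kernel and sum: 1·-1 + 14·1 + 6·-1.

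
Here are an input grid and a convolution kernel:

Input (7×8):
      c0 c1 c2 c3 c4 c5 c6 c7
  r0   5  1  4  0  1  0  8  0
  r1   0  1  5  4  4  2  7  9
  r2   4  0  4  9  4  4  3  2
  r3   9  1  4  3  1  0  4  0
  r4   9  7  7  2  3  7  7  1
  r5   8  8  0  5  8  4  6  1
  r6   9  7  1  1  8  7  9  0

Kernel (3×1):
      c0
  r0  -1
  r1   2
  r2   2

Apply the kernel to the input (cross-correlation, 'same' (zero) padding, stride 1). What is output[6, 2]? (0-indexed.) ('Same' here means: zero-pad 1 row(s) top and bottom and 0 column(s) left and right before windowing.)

The receptive field on the zero-padded input at this output position is [0 / 1 / 0]. Elementwise product with the kernel and sum: 0·-1 + 1·2 + 0·2.

2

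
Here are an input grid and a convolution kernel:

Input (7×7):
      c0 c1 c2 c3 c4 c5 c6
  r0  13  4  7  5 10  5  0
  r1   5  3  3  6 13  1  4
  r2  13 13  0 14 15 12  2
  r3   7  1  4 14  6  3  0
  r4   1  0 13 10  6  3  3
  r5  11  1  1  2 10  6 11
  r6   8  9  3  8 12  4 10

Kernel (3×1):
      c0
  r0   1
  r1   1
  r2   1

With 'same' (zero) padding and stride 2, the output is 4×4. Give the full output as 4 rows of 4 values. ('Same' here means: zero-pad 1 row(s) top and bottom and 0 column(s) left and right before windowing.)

18 10 23 4
25 7 34 6
19 18 22 14
19 4 22 21

Output[0,0]: The receptive field on the zero-padded input at this output position is [0 / 13 / 5]. Elementwise product with the kernel and sum: 0·1 + 13·1 + 5·1.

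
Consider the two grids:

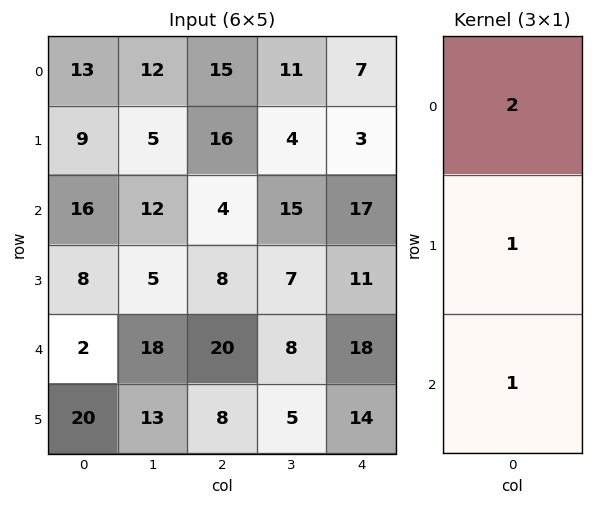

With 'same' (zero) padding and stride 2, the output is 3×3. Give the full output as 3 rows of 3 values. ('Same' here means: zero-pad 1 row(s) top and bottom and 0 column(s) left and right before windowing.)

22 31 10
42 44 34
38 44 54

Output[0,0]: The receptive field on the zero-padded input at this output position is [0 / 13 / 9]. Elementwise product with the kernel and sum: 0·2 + 13·1 + 9·1.
Output[0,1]: The receptive field on the zero-padded input at this output position is [0 / 15 / 16]. Elementwise product with the kernel and sum: 0·2 + 15·1 + 16·1.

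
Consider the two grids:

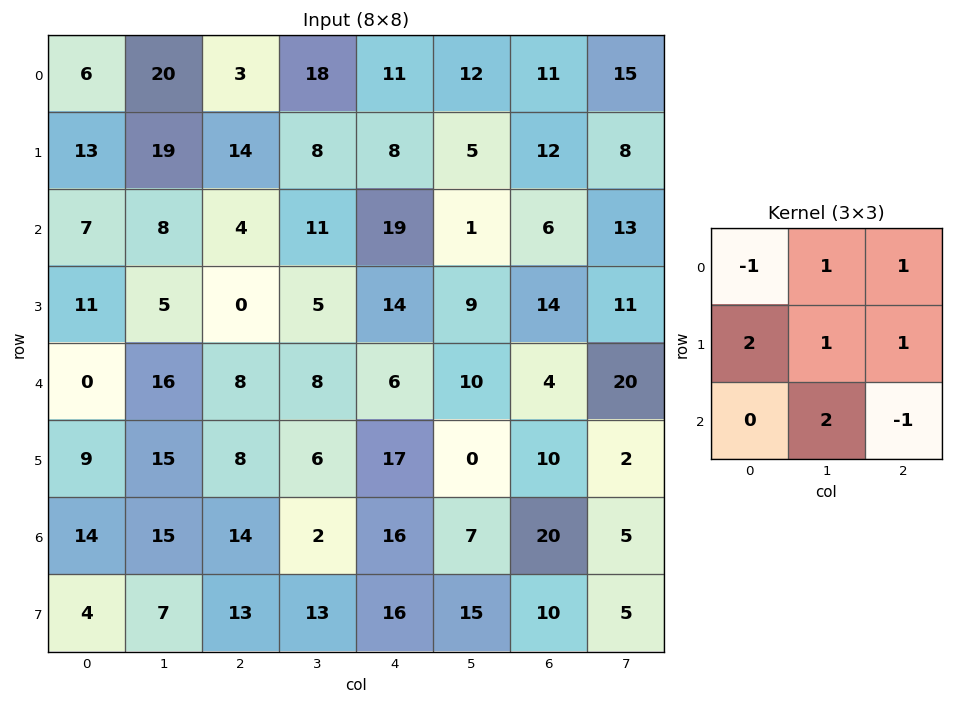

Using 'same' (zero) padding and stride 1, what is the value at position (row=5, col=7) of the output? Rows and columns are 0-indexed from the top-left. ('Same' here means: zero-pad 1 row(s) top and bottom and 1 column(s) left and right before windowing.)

48

The receptive field on the zero-padded input at this output position is [4 20 0 / 10 2 0 / 20 5 0]. Elementwise product with the kernel and sum: 4·-1 + 20·1 + 0·1 + 10·2 + 2·1 + 0·1 + 5·2 + 0·-1.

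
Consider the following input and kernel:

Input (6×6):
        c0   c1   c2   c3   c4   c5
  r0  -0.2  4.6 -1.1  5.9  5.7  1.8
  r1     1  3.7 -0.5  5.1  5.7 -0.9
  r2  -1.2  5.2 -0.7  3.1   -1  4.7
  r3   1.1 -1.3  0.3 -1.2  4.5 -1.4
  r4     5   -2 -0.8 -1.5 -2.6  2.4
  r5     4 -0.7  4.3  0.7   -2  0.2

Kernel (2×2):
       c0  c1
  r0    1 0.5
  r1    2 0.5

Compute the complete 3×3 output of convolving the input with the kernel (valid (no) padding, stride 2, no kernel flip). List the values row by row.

5.95 3.4 17.55
2.95 0.85 9.65
11.65 7.4 -5.3

Output[0,0]: The receptive field on the input at this output position is [-0.2 4.6 / 1 3.7]. Elementwise product with the kernel and sum: -0.2·1 + 4.6·0.5 + 1·2 + 3.7·0.5.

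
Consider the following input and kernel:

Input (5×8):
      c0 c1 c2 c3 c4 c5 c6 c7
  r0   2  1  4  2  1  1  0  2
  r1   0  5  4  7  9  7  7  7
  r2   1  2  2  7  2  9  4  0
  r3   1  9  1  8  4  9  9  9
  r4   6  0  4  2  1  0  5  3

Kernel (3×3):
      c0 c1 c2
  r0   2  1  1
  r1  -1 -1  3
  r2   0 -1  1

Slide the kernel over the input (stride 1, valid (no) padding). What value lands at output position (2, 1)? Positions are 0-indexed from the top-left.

The receptive field on the input at this output position is [2 2 7 / 9 1 8 / 0 4 2]. Elementwise product with the kernel and sum: 2·2 + 2·1 + 7·1 + 9·-1 + 1·-1 + 8·3 + 4·-1 + 2·1.

25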